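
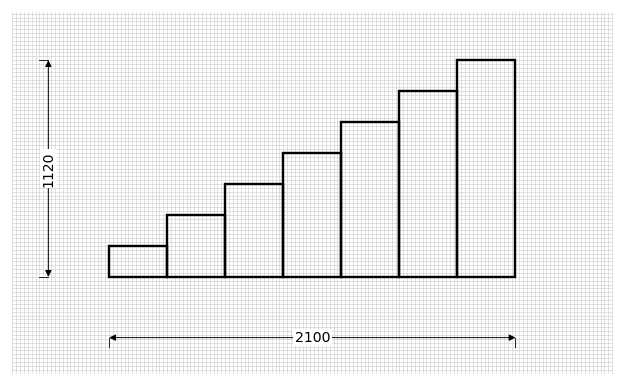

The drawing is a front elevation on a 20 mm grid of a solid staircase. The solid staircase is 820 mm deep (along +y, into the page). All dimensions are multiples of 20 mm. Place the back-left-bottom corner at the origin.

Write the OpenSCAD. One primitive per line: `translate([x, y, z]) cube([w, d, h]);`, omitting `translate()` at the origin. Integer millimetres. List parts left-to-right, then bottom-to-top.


cube([300, 820, 160]);
translate([300, 0, 0]) cube([300, 820, 320]);
translate([600, 0, 0]) cube([300, 820, 480]);
translate([900, 0, 0]) cube([300, 820, 640]);
translate([1200, 0, 0]) cube([300, 820, 800]);
translate([1500, 0, 0]) cube([300, 820, 960]);
translate([1800, 0, 0]) cube([300, 820, 1120]);


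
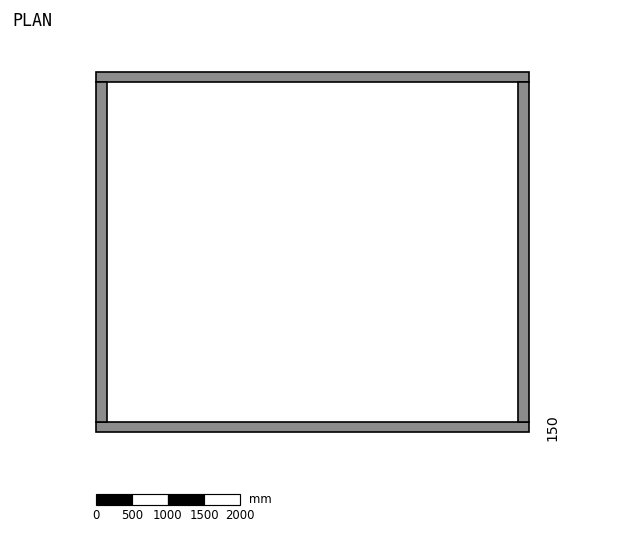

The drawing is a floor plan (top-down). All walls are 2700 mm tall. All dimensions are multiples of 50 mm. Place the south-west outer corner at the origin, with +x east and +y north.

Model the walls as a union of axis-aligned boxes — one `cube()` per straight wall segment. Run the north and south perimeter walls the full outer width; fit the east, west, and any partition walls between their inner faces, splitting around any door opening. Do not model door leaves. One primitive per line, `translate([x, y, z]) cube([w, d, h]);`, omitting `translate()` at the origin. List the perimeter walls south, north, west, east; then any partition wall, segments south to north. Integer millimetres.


cube([6000, 150, 2700]);
translate([0, 4850, 0]) cube([6000, 150, 2700]);
translate([0, 150, 0]) cube([150, 4700, 2700]);
translate([5850, 150, 0]) cube([150, 4700, 2700]);


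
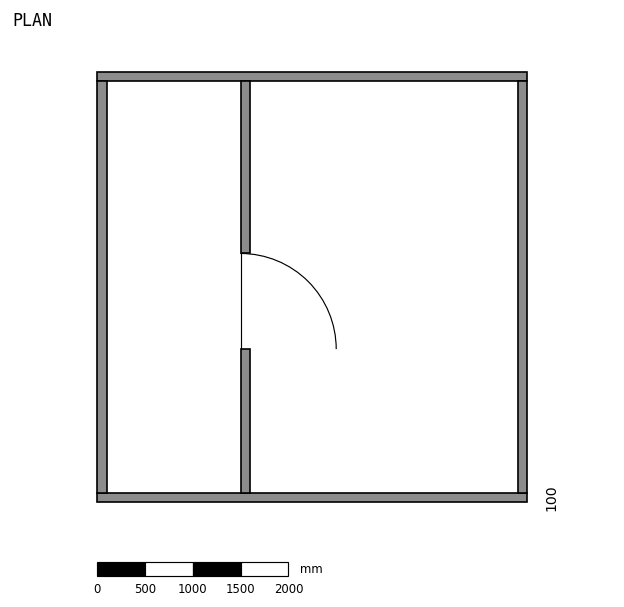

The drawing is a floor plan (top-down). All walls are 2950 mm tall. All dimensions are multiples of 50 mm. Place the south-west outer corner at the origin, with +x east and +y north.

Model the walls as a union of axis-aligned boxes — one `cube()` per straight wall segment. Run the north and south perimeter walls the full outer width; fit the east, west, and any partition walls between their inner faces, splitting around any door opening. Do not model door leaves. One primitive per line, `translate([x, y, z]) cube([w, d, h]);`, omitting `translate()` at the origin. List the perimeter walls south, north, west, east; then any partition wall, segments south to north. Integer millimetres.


cube([4500, 100, 2950]);
translate([0, 4400, 0]) cube([4500, 100, 2950]);
translate([0, 100, 0]) cube([100, 4300, 2950]);
translate([4400, 100, 0]) cube([100, 4300, 2950]);
translate([1500, 100, 0]) cube([100, 1500, 2950]);
translate([1500, 2600, 0]) cube([100, 1800, 2950]);


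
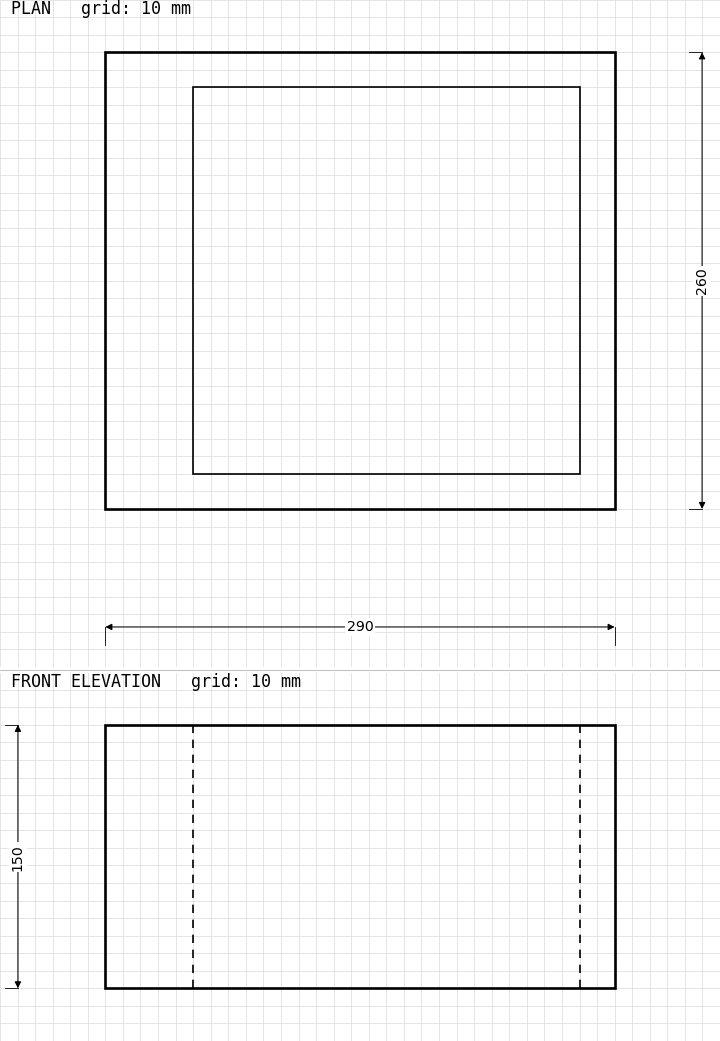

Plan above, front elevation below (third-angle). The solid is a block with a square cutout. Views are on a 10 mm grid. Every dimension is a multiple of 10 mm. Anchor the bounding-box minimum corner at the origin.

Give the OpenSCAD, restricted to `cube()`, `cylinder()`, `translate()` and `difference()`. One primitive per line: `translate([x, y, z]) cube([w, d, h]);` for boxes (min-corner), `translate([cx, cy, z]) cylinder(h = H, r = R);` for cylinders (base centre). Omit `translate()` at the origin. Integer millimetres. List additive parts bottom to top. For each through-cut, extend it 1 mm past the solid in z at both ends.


difference() {
  cube([290, 260, 150]);
  translate([50, 20, -1]) cube([220, 220, 152]);
}


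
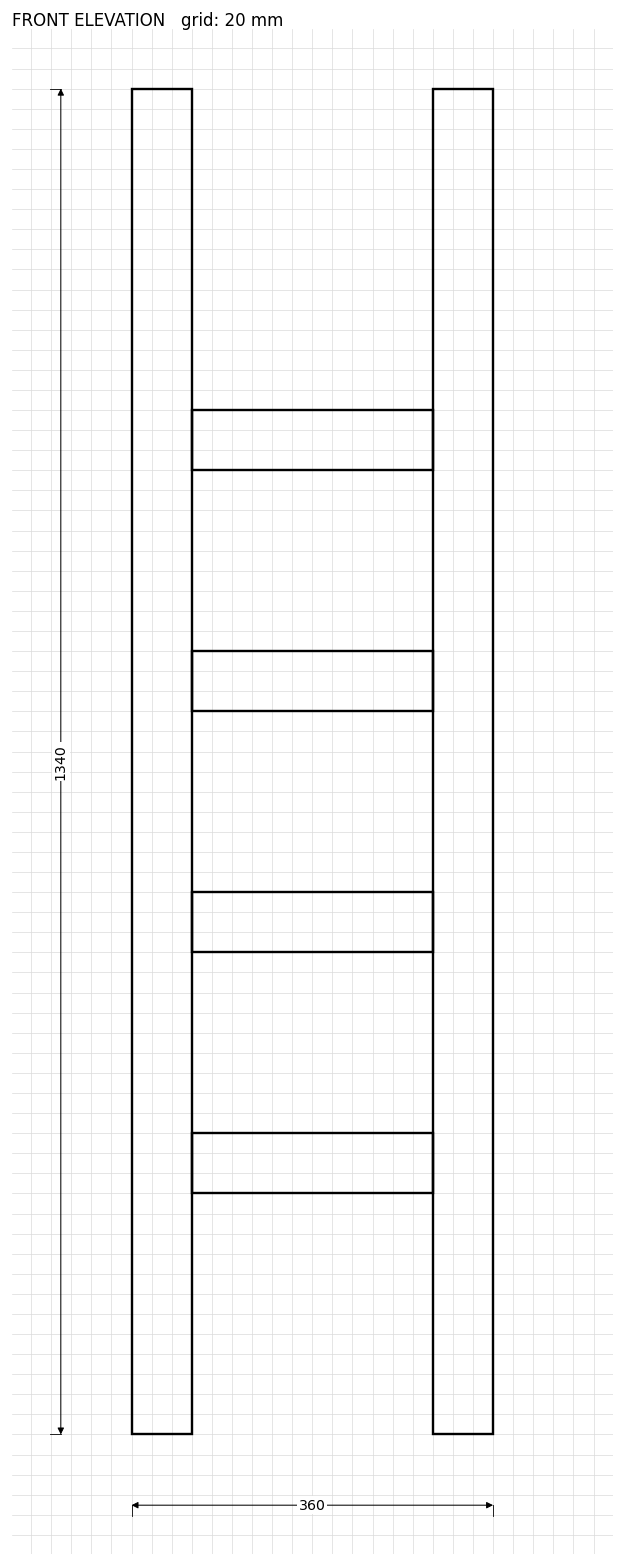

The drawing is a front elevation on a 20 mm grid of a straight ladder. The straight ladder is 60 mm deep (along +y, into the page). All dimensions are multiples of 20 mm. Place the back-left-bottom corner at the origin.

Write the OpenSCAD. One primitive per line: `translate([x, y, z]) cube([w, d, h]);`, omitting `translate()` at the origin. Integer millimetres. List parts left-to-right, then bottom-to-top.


cube([60, 60, 1340]);
translate([60, 0, 240]) cube([240, 60, 60]);
translate([60, 0, 480]) cube([240, 60, 60]);
translate([60, 0, 720]) cube([240, 60, 60]);
translate([60, 0, 960]) cube([240, 60, 60]);
translate([300, 0, 0]) cube([60, 60, 1340]);


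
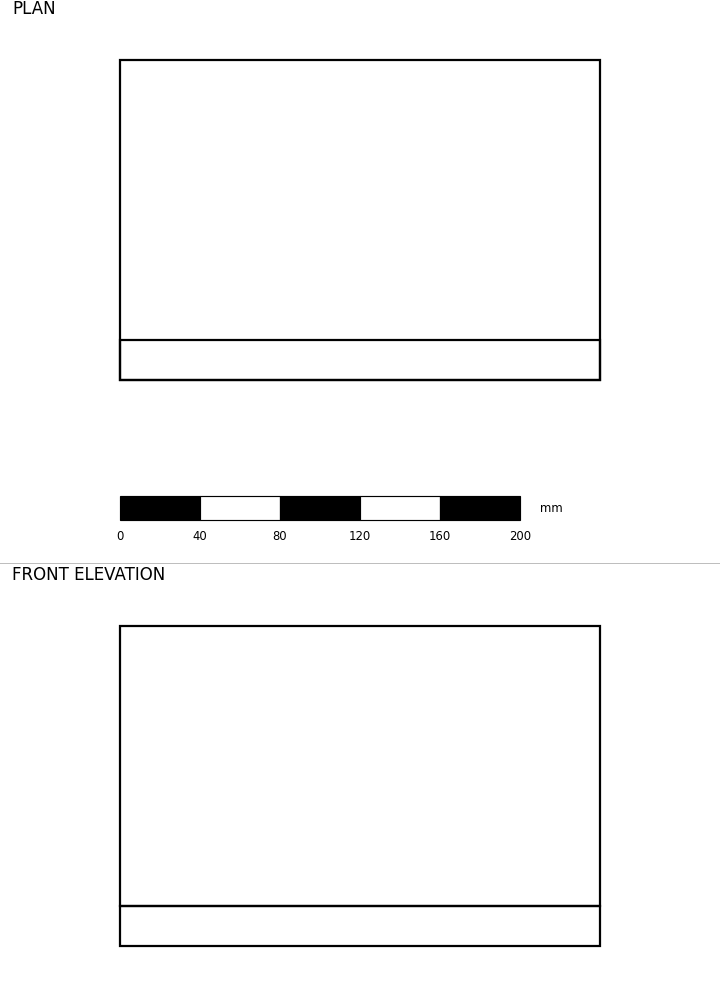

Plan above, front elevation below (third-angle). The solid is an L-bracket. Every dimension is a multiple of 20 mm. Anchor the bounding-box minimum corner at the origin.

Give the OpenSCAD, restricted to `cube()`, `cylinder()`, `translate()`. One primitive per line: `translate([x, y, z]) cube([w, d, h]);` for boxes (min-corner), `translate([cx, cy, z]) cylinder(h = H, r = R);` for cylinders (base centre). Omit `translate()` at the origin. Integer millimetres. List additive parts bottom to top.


cube([240, 160, 20]);
translate([0, 0, 20]) cube([240, 20, 140]);


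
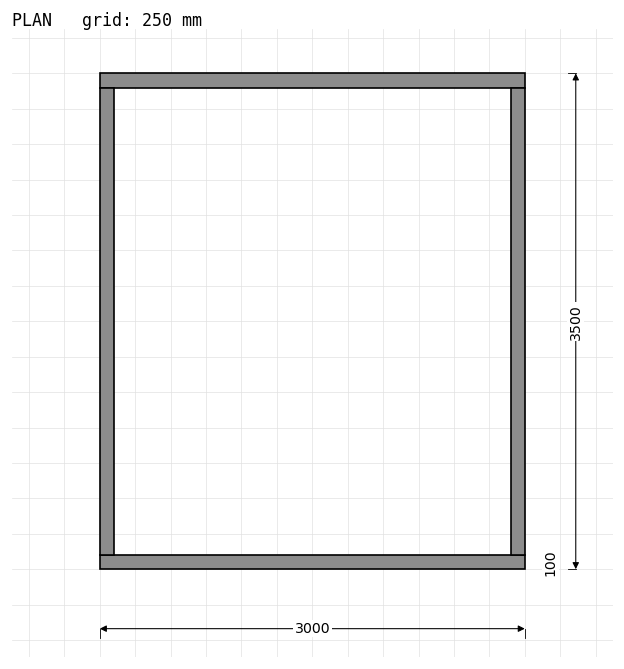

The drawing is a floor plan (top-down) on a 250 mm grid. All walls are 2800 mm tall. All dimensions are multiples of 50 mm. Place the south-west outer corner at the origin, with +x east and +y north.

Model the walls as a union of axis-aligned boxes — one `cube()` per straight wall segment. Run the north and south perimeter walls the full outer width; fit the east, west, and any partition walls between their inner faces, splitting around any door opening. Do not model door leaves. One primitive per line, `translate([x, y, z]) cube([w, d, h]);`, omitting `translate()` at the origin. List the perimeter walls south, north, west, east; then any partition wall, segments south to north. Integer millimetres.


cube([3000, 100, 2800]);
translate([0, 3400, 0]) cube([3000, 100, 2800]);
translate([0, 100, 0]) cube([100, 3300, 2800]);
translate([2900, 100, 0]) cube([100, 3300, 2800]);


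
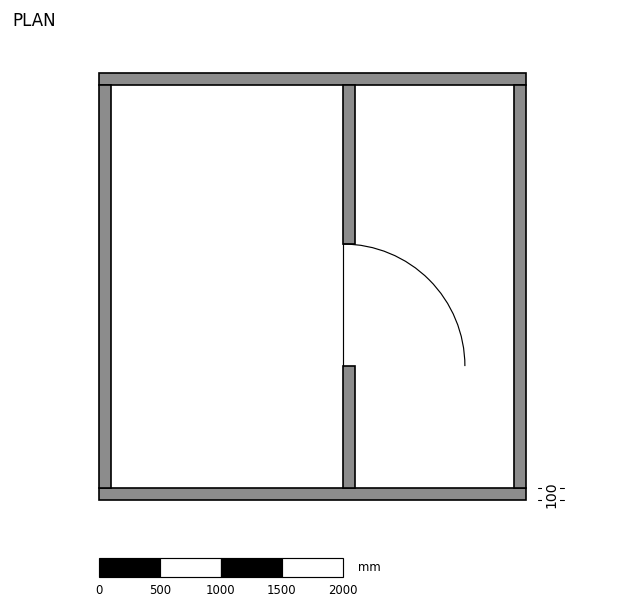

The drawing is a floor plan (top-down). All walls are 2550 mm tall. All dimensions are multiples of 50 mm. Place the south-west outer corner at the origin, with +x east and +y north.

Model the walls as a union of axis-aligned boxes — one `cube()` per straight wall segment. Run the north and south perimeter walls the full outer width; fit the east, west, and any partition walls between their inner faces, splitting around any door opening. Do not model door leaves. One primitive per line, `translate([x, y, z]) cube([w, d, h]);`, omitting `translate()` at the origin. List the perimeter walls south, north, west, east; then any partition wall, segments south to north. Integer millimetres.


cube([3500, 100, 2550]);
translate([0, 3400, 0]) cube([3500, 100, 2550]);
translate([0, 100, 0]) cube([100, 3300, 2550]);
translate([3400, 100, 0]) cube([100, 3300, 2550]);
translate([2000, 100, 0]) cube([100, 1000, 2550]);
translate([2000, 2100, 0]) cube([100, 1300, 2550]);


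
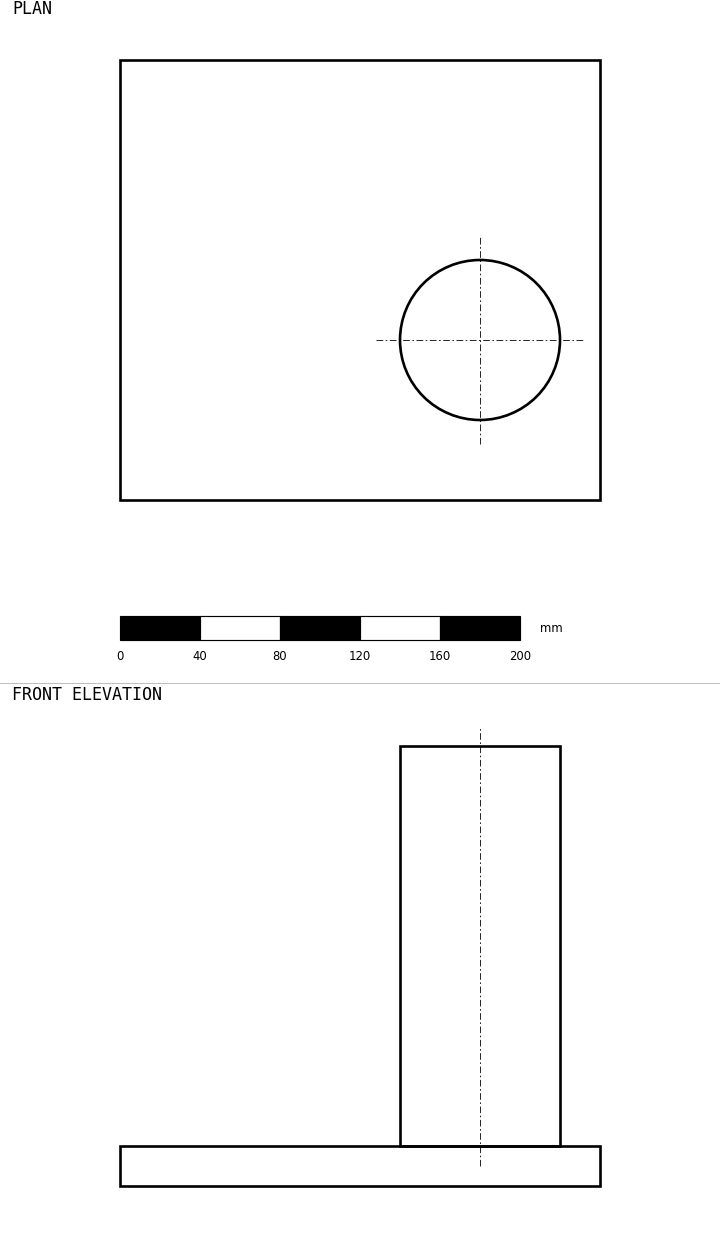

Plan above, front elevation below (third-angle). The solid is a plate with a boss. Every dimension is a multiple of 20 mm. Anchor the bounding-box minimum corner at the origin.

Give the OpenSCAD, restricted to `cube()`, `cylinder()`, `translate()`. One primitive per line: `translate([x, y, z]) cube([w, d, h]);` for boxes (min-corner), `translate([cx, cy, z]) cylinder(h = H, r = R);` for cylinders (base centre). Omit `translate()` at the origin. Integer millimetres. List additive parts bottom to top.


cube([240, 220, 20]);
translate([180, 80, 20]) cylinder(h = 200, r = 40);


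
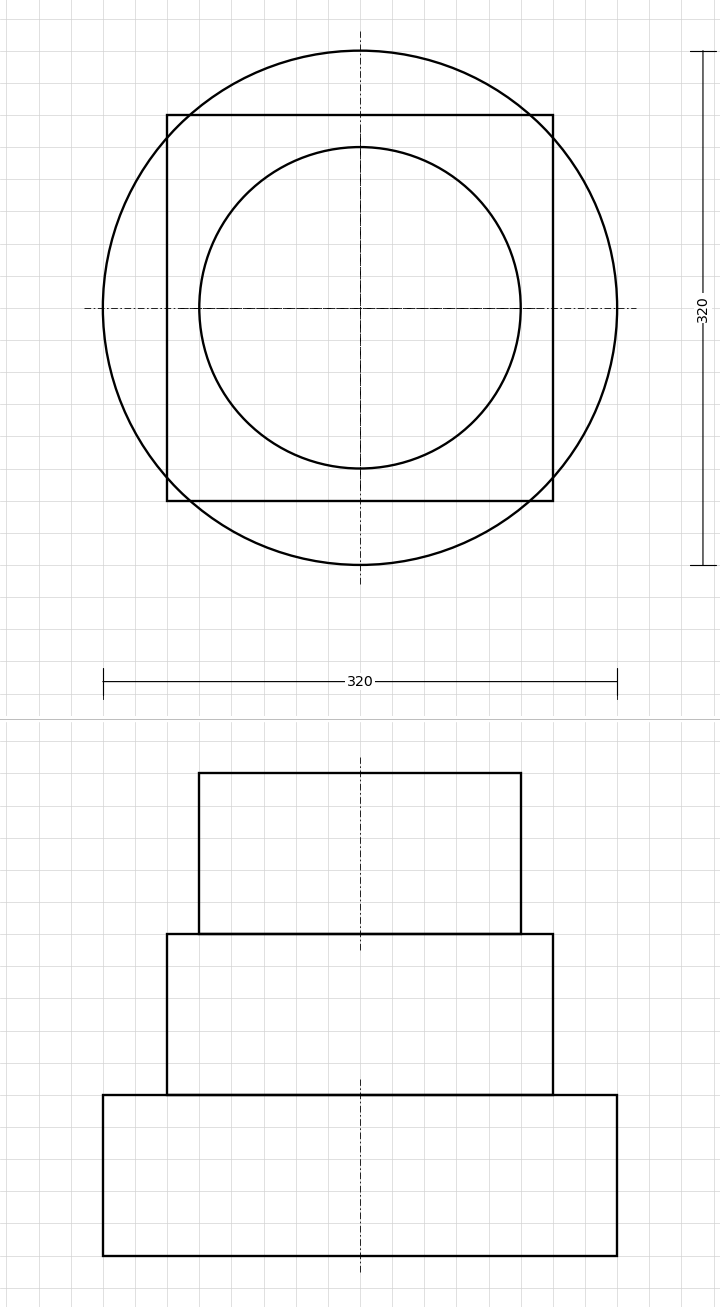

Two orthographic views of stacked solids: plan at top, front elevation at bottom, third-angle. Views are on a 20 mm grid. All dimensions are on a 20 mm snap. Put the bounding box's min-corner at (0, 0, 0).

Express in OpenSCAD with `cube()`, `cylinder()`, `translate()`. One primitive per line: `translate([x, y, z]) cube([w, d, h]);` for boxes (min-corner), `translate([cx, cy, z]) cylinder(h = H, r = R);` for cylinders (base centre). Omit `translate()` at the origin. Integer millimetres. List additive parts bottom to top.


translate([160, 160, 0]) cylinder(h = 100, r = 160);
translate([40, 40, 100]) cube([240, 240, 100]);
translate([160, 160, 200]) cylinder(h = 100, r = 100);


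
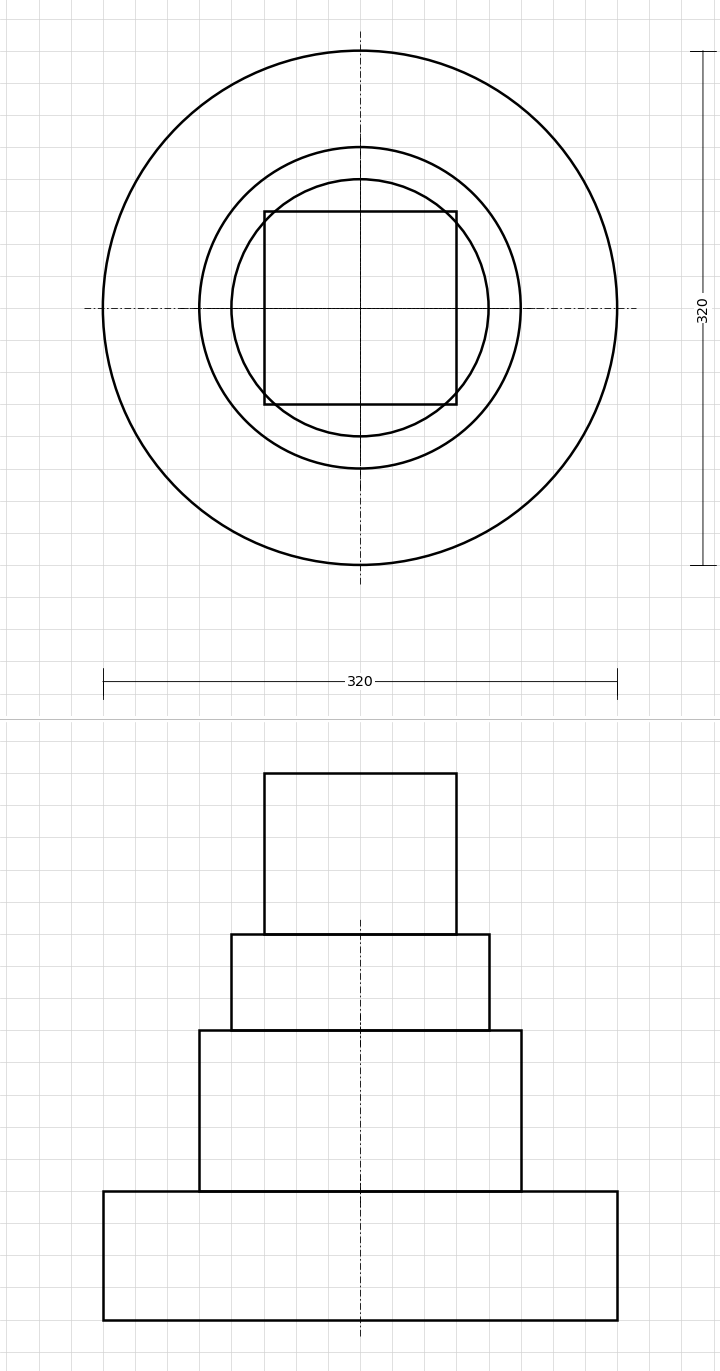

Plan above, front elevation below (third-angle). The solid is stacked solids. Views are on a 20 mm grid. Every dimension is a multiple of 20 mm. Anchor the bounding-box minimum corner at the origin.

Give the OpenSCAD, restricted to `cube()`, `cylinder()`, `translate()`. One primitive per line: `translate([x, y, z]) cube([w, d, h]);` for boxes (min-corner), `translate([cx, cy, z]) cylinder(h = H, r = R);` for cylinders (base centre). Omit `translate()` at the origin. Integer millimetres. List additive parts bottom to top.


translate([160, 160, 0]) cylinder(h = 80, r = 160);
translate([160, 160, 80]) cylinder(h = 100, r = 100);
translate([160, 160, 180]) cylinder(h = 60, r = 80);
translate([100, 100, 240]) cube([120, 120, 100]);


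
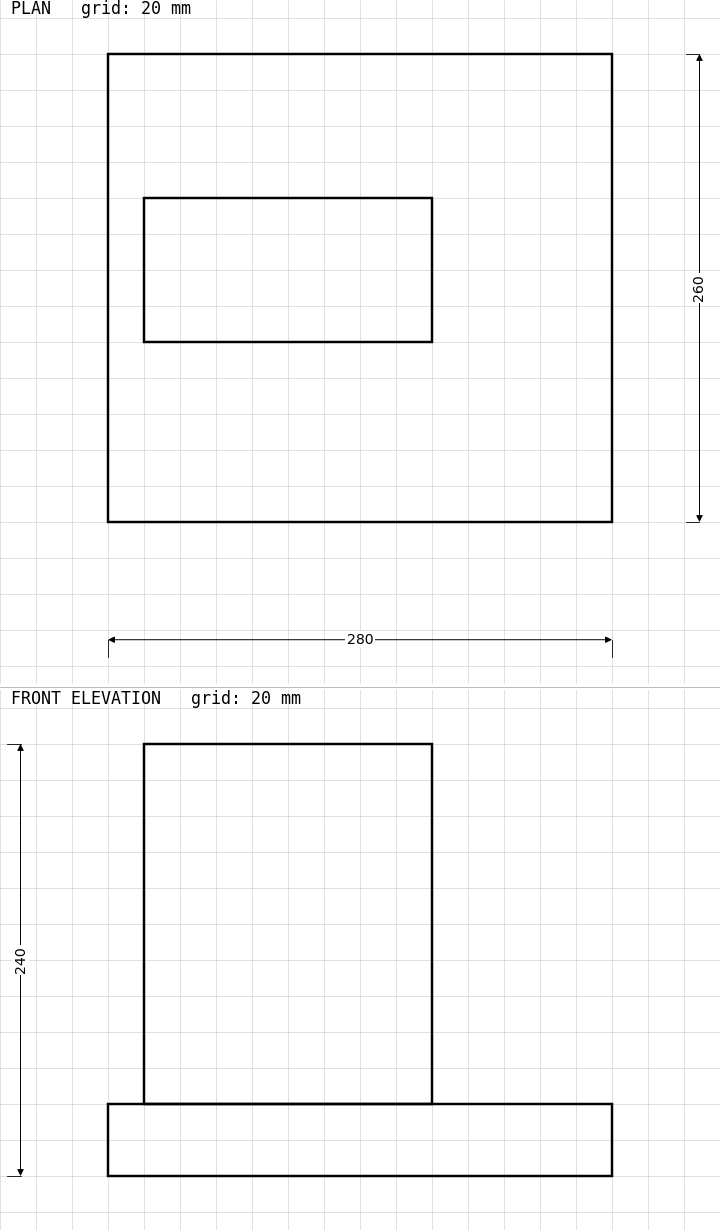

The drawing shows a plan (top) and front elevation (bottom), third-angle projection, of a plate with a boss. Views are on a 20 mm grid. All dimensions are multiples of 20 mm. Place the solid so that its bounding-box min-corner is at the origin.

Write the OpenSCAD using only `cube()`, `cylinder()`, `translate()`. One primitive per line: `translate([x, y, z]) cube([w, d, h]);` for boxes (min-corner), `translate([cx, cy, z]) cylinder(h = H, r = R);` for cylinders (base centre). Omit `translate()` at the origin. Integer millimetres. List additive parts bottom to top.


cube([280, 260, 40]);
translate([20, 100, 40]) cube([160, 80, 200]);


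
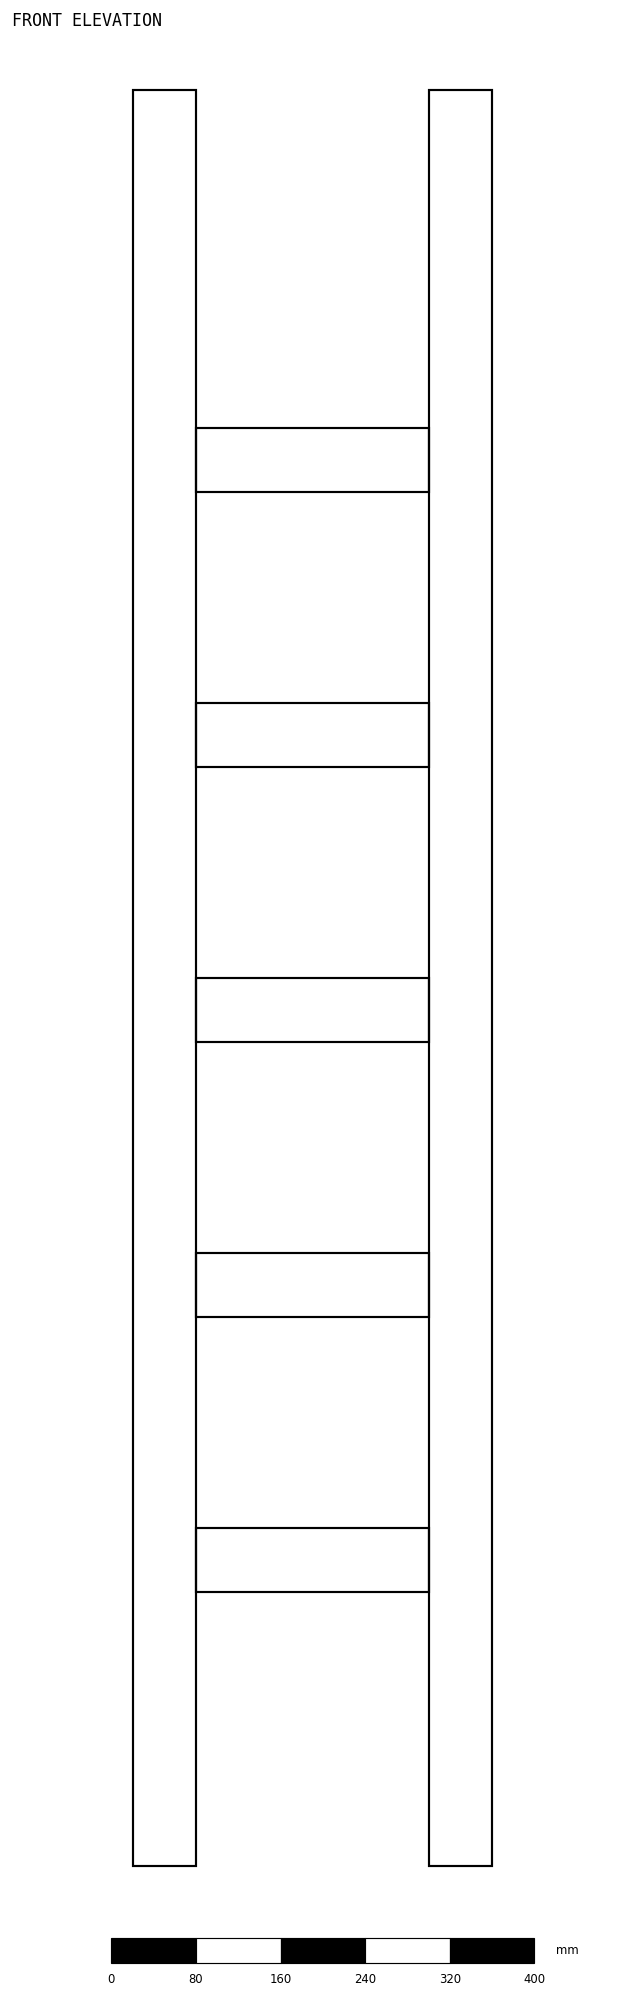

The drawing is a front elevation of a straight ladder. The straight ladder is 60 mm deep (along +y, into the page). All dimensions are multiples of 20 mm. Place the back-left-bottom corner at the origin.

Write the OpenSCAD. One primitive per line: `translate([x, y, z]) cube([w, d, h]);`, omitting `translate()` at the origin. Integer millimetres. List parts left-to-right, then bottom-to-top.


cube([60, 60, 1680]);
translate([60, 0, 260]) cube([220, 60, 60]);
translate([60, 0, 520]) cube([220, 60, 60]);
translate([60, 0, 780]) cube([220, 60, 60]);
translate([60, 0, 1040]) cube([220, 60, 60]);
translate([60, 0, 1300]) cube([220, 60, 60]);
translate([280, 0, 0]) cube([60, 60, 1680]);


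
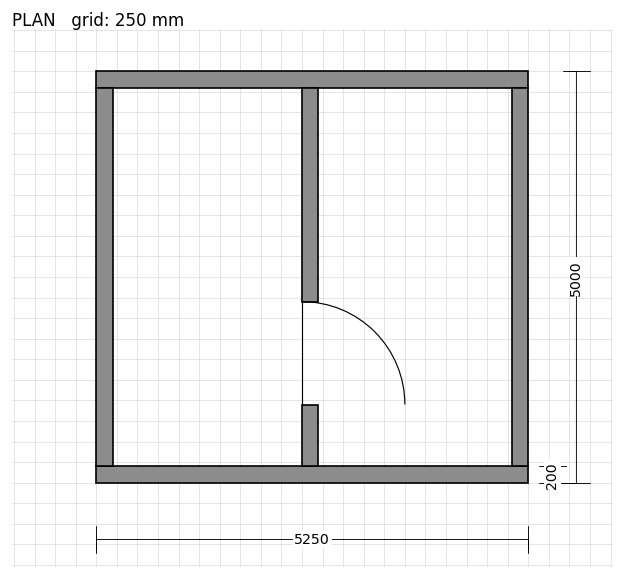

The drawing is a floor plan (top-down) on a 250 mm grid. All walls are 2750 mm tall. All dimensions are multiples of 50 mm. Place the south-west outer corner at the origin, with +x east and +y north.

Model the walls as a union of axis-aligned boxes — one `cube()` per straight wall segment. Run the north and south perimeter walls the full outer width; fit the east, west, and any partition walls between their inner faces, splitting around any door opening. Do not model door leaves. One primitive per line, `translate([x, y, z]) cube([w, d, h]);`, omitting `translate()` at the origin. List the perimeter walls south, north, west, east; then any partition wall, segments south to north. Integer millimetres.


cube([5250, 200, 2750]);
translate([0, 4800, 0]) cube([5250, 200, 2750]);
translate([0, 200, 0]) cube([200, 4600, 2750]);
translate([5050, 200, 0]) cube([200, 4600, 2750]);
translate([2500, 200, 0]) cube([200, 750, 2750]);
translate([2500, 2200, 0]) cube([200, 2600, 2750]);


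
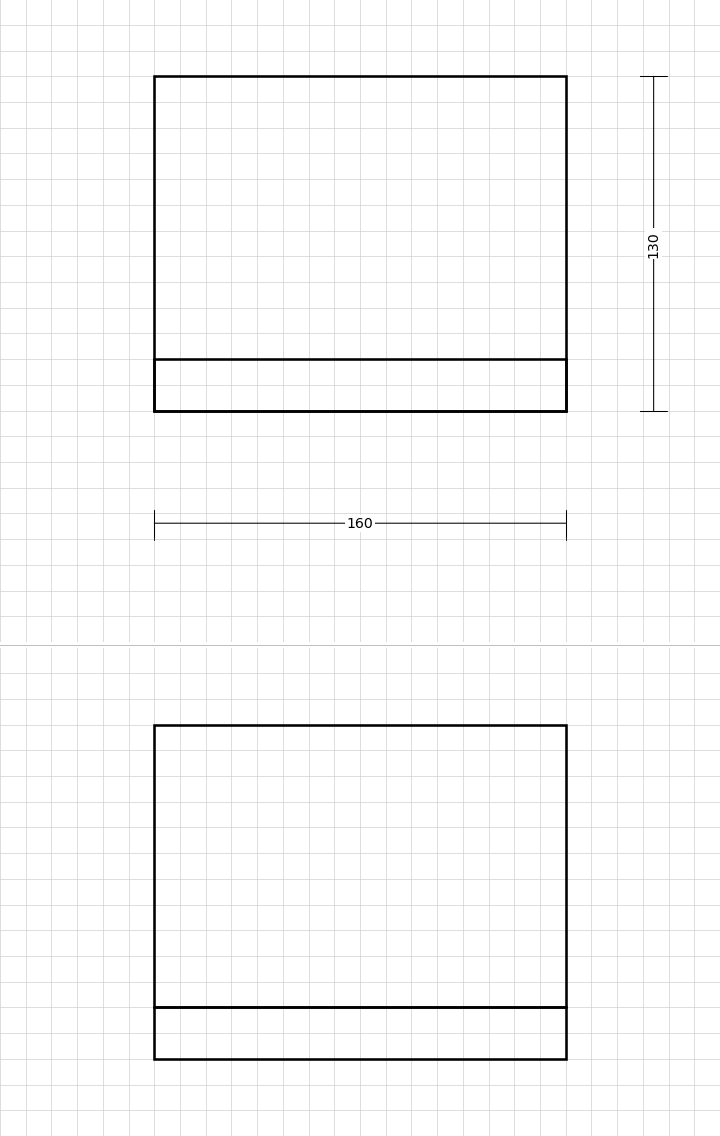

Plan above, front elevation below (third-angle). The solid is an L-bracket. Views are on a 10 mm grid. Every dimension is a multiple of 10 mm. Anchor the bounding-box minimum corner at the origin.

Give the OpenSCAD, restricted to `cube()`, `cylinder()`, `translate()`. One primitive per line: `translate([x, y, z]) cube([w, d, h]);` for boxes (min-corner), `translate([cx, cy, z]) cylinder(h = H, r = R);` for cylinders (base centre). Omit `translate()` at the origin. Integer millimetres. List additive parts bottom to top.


cube([160, 130, 20]);
translate([0, 0, 20]) cube([160, 20, 110]);


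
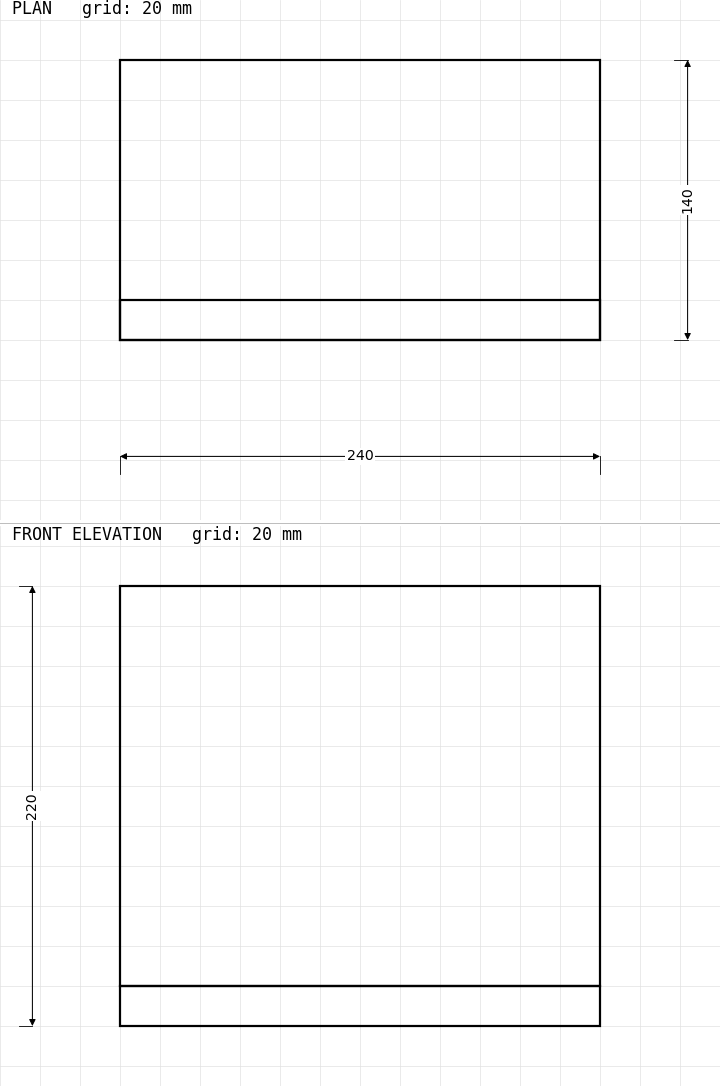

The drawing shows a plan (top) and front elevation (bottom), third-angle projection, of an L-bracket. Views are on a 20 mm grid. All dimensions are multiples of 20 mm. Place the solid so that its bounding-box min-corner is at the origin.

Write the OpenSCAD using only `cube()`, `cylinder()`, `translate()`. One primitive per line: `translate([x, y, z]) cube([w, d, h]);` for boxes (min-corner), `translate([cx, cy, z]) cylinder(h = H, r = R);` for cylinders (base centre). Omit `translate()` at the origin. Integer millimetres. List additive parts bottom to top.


cube([240, 140, 20]);
translate([0, 0, 20]) cube([240, 20, 200]);


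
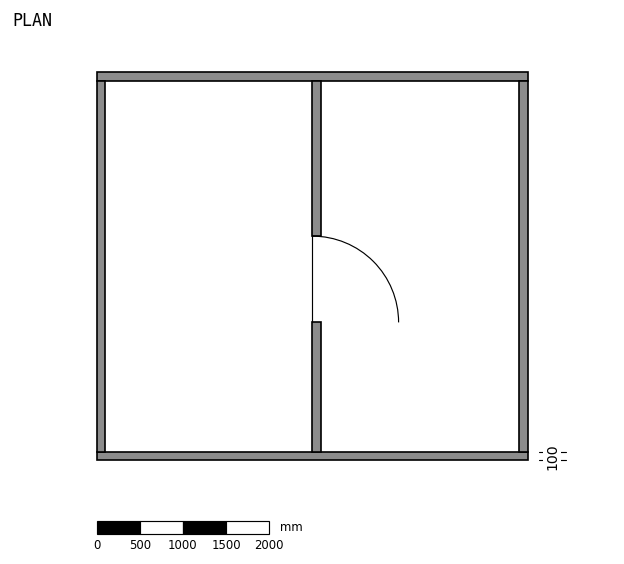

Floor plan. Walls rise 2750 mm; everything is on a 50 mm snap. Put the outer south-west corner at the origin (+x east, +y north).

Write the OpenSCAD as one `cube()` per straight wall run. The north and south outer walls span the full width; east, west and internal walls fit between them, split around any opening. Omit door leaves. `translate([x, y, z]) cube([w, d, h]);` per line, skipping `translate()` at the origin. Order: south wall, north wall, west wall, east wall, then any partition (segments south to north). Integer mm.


cube([5000, 100, 2750]);
translate([0, 4400, 0]) cube([5000, 100, 2750]);
translate([0, 100, 0]) cube([100, 4300, 2750]);
translate([4900, 100, 0]) cube([100, 4300, 2750]);
translate([2500, 100, 0]) cube([100, 1500, 2750]);
translate([2500, 2600, 0]) cube([100, 1800, 2750]);


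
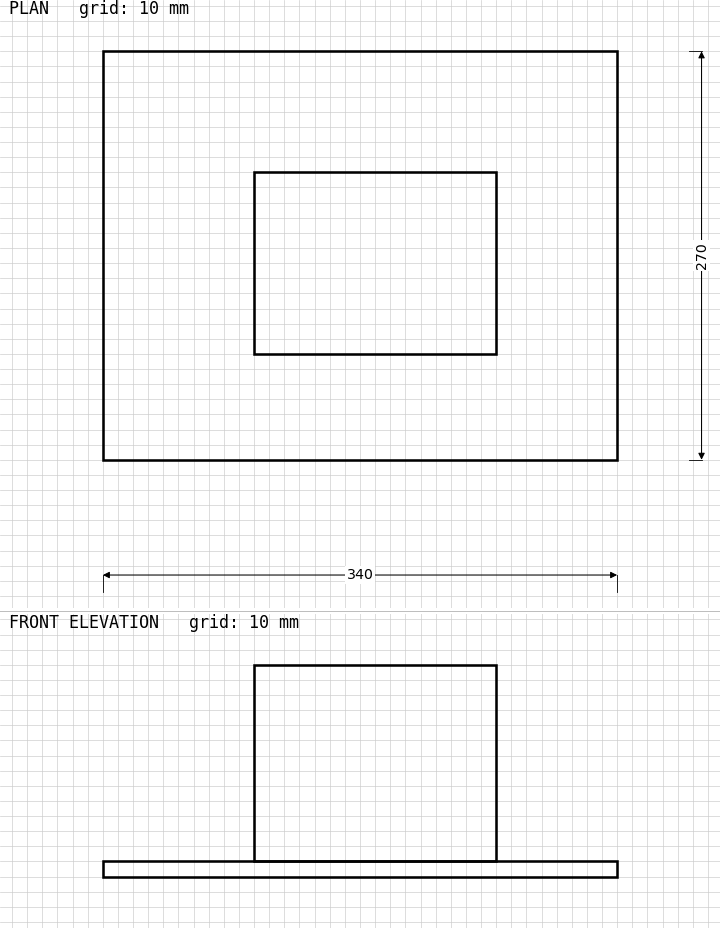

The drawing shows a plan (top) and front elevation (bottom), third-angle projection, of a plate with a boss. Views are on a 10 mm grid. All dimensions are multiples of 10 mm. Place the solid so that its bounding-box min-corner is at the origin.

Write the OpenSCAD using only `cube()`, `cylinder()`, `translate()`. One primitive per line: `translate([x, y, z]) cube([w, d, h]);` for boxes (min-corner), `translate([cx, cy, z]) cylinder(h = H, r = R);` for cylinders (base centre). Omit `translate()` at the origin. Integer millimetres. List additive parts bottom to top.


cube([340, 270, 10]);
translate([100, 70, 10]) cube([160, 120, 130]);


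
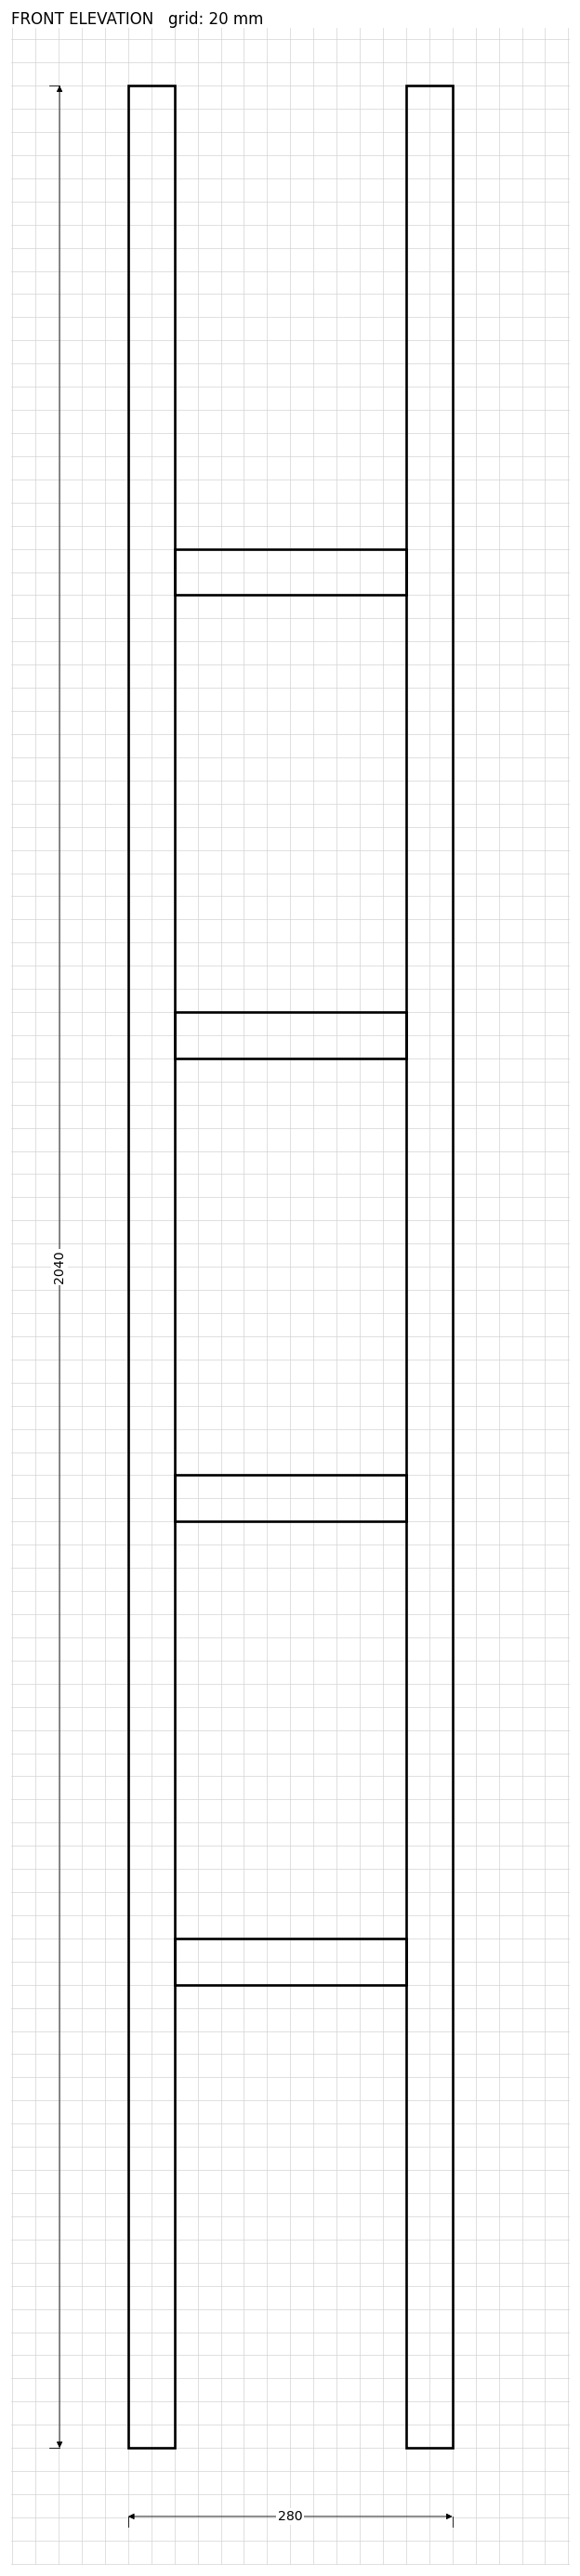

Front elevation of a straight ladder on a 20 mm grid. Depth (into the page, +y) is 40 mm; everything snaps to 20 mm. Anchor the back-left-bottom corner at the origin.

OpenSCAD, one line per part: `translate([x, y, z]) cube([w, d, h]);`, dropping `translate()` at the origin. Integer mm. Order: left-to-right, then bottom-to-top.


cube([40, 40, 2040]);
translate([40, 0, 400]) cube([200, 40, 40]);
translate([40, 0, 800]) cube([200, 40, 40]);
translate([40, 0, 1200]) cube([200, 40, 40]);
translate([40, 0, 1600]) cube([200, 40, 40]);
translate([240, 0, 0]) cube([40, 40, 2040]);


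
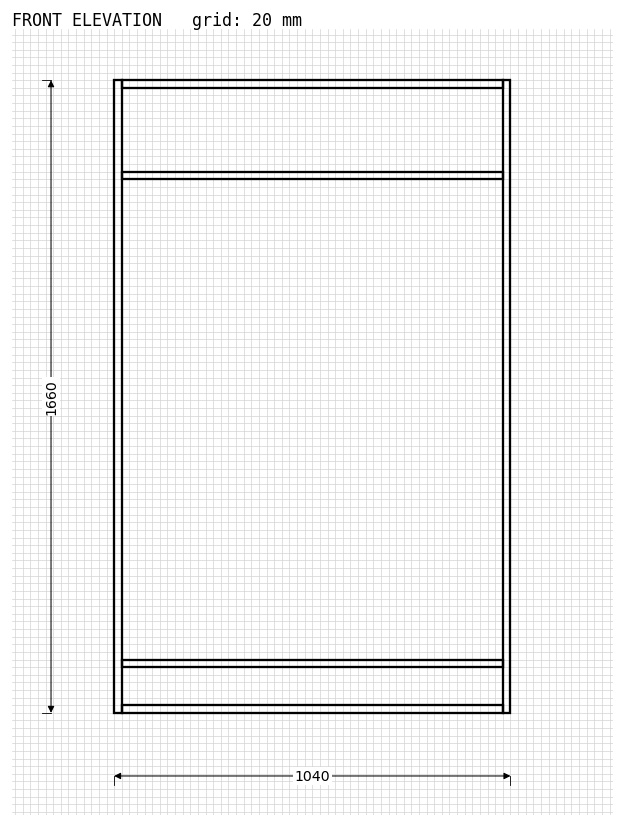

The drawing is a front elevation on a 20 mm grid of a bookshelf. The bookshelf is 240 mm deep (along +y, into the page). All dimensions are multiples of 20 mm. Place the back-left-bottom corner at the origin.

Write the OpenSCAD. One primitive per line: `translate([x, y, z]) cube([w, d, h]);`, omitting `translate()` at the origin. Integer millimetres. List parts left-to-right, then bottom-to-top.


cube([20, 240, 1660]);
translate([20, 0, 0]) cube([1000, 240, 20]);
translate([20, 0, 120]) cube([1000, 240, 20]);
translate([20, 0, 1400]) cube([1000, 240, 20]);
translate([20, 0, 1640]) cube([1000, 240, 20]);
translate([1020, 0, 0]) cube([20, 240, 1660]);


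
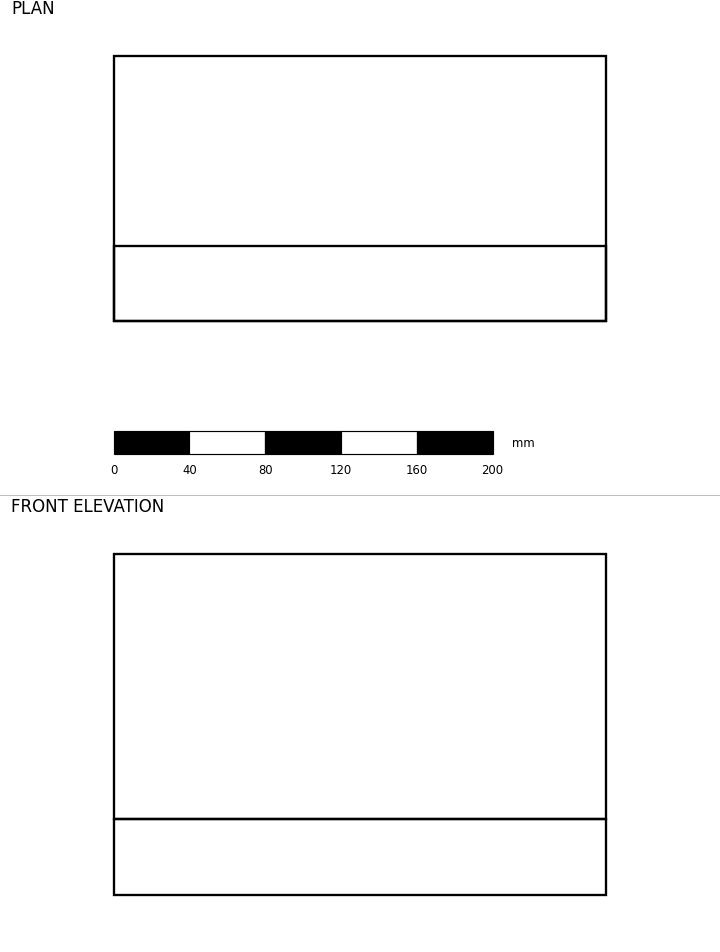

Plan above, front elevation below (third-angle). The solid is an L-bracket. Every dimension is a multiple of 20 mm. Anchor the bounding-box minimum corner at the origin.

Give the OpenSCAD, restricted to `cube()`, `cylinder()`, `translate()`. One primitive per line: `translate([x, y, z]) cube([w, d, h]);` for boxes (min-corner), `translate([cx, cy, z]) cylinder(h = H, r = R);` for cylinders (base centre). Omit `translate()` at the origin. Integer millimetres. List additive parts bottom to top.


cube([260, 140, 40]);
translate([0, 0, 40]) cube([260, 40, 140]);


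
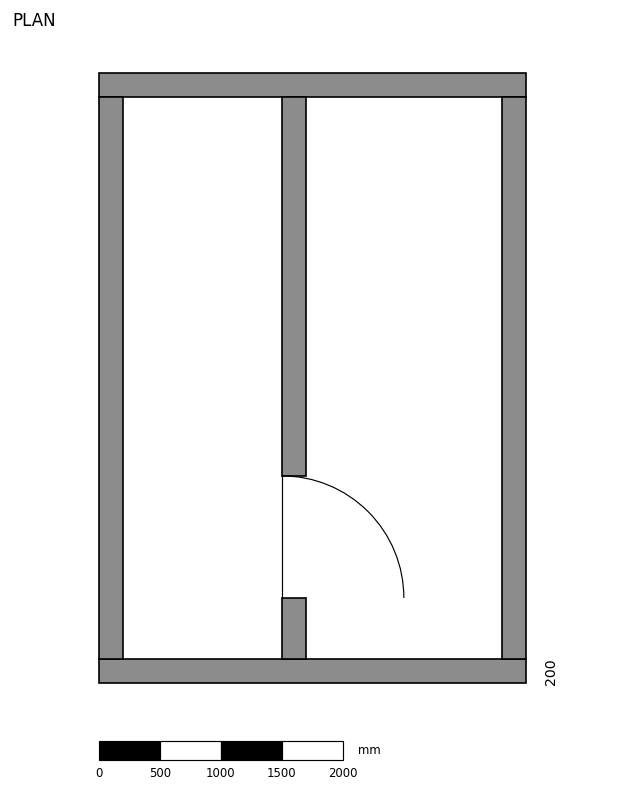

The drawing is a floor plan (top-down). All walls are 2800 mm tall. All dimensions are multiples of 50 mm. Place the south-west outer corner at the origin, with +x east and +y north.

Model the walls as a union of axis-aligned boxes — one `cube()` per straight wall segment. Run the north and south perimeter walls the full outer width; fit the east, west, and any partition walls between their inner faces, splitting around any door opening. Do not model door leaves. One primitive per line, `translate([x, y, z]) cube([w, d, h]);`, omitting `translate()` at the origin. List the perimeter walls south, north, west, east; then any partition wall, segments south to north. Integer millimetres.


cube([3500, 200, 2800]);
translate([0, 4800, 0]) cube([3500, 200, 2800]);
translate([0, 200, 0]) cube([200, 4600, 2800]);
translate([3300, 200, 0]) cube([200, 4600, 2800]);
translate([1500, 200, 0]) cube([200, 500, 2800]);
translate([1500, 1700, 0]) cube([200, 3100, 2800]);


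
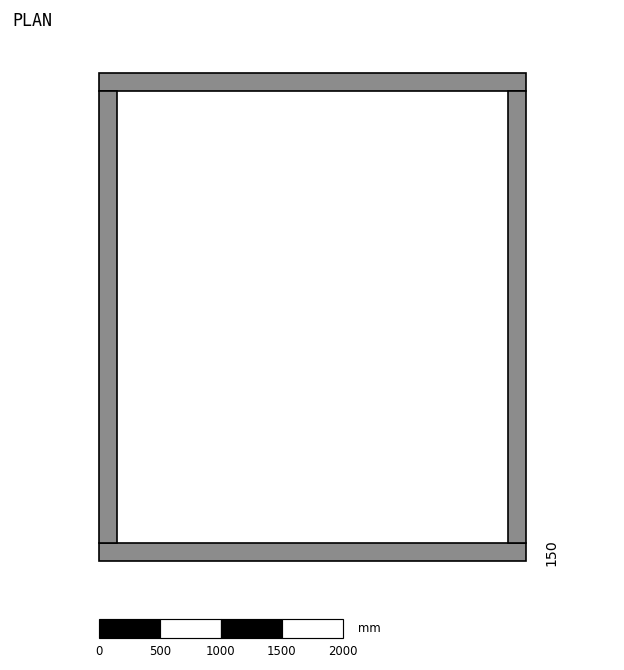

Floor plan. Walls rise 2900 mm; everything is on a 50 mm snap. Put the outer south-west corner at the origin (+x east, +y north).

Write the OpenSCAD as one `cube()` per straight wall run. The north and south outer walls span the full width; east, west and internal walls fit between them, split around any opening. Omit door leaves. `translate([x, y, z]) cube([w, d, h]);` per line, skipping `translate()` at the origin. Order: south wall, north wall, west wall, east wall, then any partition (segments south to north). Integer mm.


cube([3500, 150, 2900]);
translate([0, 3850, 0]) cube([3500, 150, 2900]);
translate([0, 150, 0]) cube([150, 3700, 2900]);
translate([3350, 150, 0]) cube([150, 3700, 2900]);


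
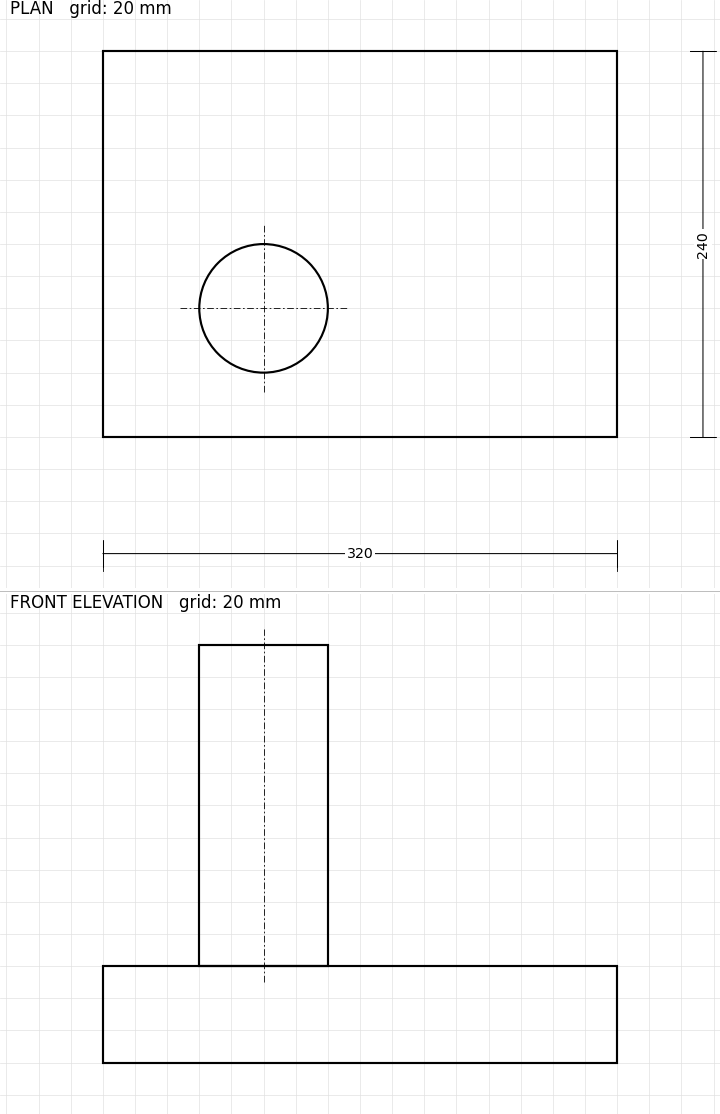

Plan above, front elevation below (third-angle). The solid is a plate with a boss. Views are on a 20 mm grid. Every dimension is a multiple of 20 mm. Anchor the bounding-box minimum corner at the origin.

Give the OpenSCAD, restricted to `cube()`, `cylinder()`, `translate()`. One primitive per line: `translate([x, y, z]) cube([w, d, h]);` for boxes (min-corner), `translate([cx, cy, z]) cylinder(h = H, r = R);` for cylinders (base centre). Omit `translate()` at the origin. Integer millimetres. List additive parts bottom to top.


cube([320, 240, 60]);
translate([100, 80, 60]) cylinder(h = 200, r = 40);


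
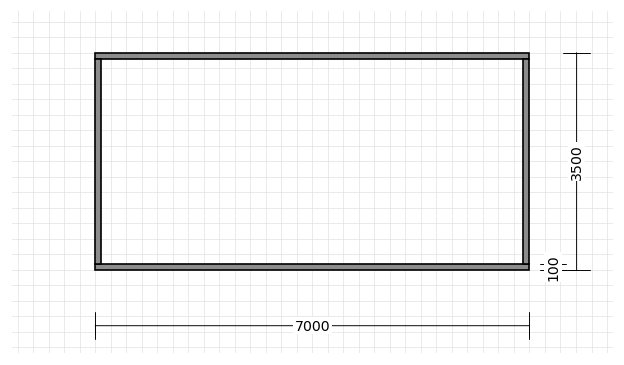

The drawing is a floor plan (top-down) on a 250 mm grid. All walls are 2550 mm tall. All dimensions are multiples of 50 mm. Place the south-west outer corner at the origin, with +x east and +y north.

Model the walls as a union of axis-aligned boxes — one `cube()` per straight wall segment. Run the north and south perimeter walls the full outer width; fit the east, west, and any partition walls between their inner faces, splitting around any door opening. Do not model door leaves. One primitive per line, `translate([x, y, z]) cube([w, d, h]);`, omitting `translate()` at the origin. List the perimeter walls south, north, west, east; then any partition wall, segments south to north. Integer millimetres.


cube([7000, 100, 2550]);
translate([0, 3400, 0]) cube([7000, 100, 2550]);
translate([0, 100, 0]) cube([100, 3300, 2550]);
translate([6900, 100, 0]) cube([100, 3300, 2550]);


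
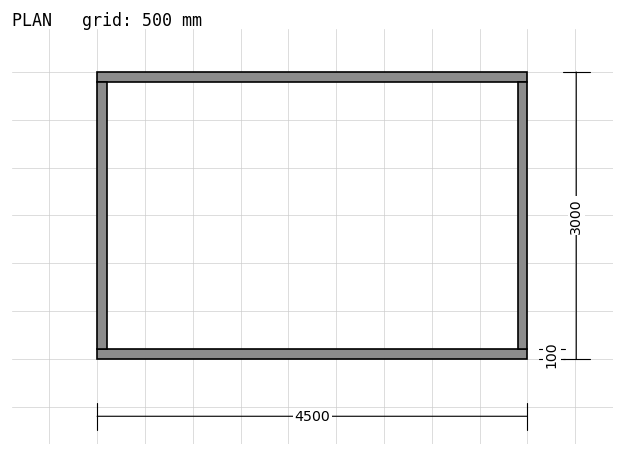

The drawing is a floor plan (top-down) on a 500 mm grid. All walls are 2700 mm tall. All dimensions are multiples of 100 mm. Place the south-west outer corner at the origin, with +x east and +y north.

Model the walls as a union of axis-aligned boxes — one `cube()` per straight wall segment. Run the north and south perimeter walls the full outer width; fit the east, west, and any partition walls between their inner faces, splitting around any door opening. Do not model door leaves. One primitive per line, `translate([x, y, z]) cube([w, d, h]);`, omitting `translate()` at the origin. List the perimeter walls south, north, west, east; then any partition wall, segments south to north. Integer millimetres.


cube([4500, 100, 2700]);
translate([0, 2900, 0]) cube([4500, 100, 2700]);
translate([0, 100, 0]) cube([100, 2800, 2700]);
translate([4400, 100, 0]) cube([100, 2800, 2700]);


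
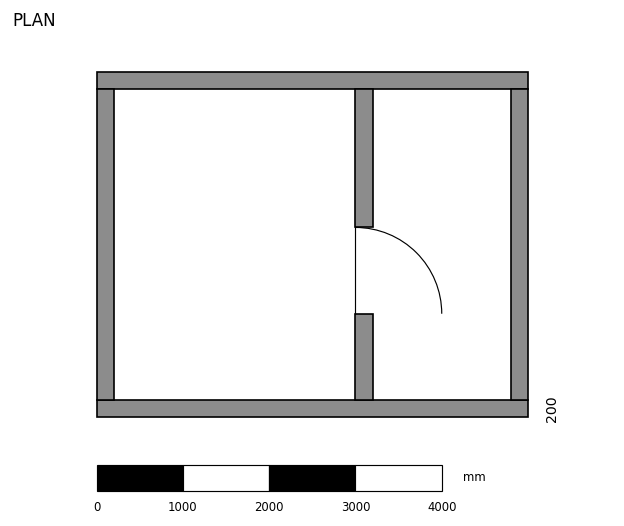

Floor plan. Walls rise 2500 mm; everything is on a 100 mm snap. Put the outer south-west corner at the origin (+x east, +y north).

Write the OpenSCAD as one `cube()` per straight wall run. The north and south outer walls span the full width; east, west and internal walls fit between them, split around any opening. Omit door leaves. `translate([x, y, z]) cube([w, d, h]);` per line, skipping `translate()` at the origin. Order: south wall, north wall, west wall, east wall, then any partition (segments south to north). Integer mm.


cube([5000, 200, 2500]);
translate([0, 3800, 0]) cube([5000, 200, 2500]);
translate([0, 200, 0]) cube([200, 3600, 2500]);
translate([4800, 200, 0]) cube([200, 3600, 2500]);
translate([3000, 200, 0]) cube([200, 1000, 2500]);
translate([3000, 2200, 0]) cube([200, 1600, 2500]);


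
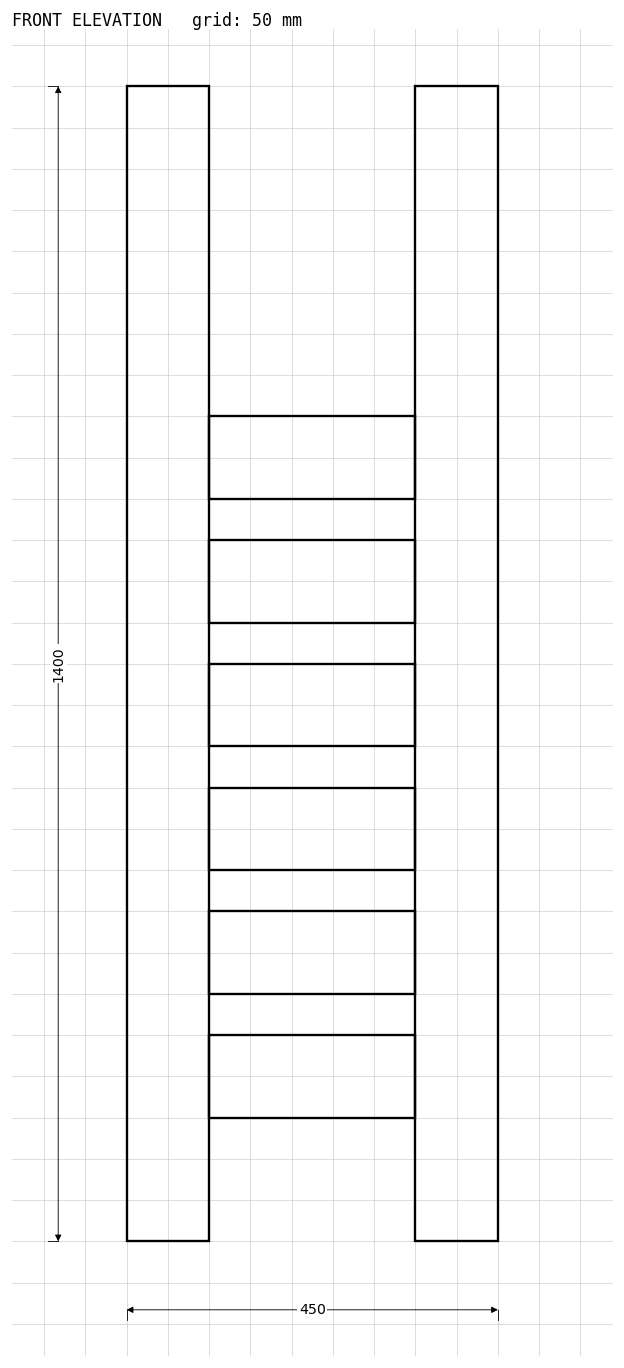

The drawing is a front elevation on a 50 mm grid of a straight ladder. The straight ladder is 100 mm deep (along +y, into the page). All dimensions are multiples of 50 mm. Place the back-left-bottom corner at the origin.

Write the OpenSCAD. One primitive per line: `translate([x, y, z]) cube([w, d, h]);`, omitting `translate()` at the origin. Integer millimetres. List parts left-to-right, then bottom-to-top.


cube([100, 100, 1400]);
translate([100, 0, 150]) cube([250, 100, 100]);
translate([100, 0, 300]) cube([250, 100, 100]);
translate([100, 0, 450]) cube([250, 100, 100]);
translate([100, 0, 600]) cube([250, 100, 100]);
translate([100, 0, 750]) cube([250, 100, 100]);
translate([100, 0, 900]) cube([250, 100, 100]);
translate([350, 0, 0]) cube([100, 100, 1400]);


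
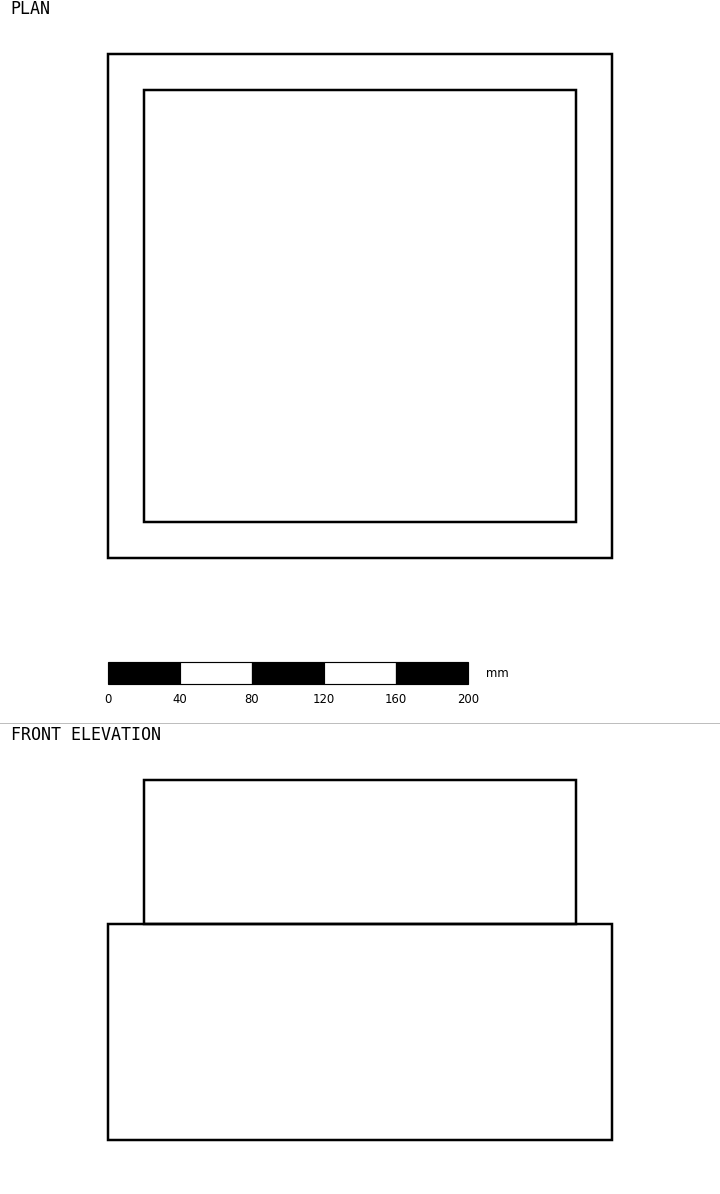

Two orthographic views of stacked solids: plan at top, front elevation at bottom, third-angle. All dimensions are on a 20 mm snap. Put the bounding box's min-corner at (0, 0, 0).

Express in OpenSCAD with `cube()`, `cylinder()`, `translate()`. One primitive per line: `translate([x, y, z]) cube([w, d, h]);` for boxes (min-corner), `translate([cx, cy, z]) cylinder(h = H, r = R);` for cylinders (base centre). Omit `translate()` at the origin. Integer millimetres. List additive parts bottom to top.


cube([280, 280, 120]);
translate([20, 20, 120]) cube([240, 240, 80]);


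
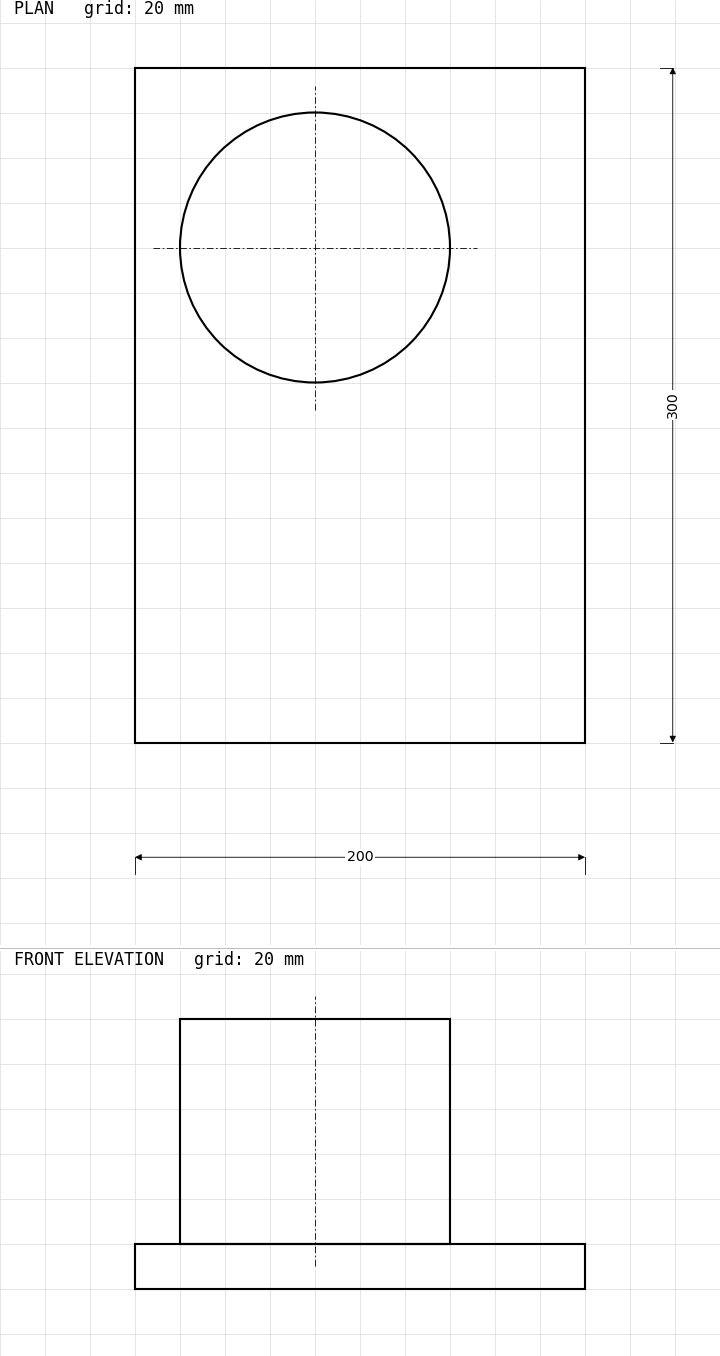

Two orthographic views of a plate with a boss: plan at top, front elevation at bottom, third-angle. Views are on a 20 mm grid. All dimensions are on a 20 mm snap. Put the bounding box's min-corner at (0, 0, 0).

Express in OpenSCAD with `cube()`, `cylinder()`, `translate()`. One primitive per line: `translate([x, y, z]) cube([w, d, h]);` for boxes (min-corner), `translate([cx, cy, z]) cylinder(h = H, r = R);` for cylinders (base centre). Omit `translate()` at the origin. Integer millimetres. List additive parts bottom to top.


cube([200, 300, 20]);
translate([80, 220, 20]) cylinder(h = 100, r = 60);


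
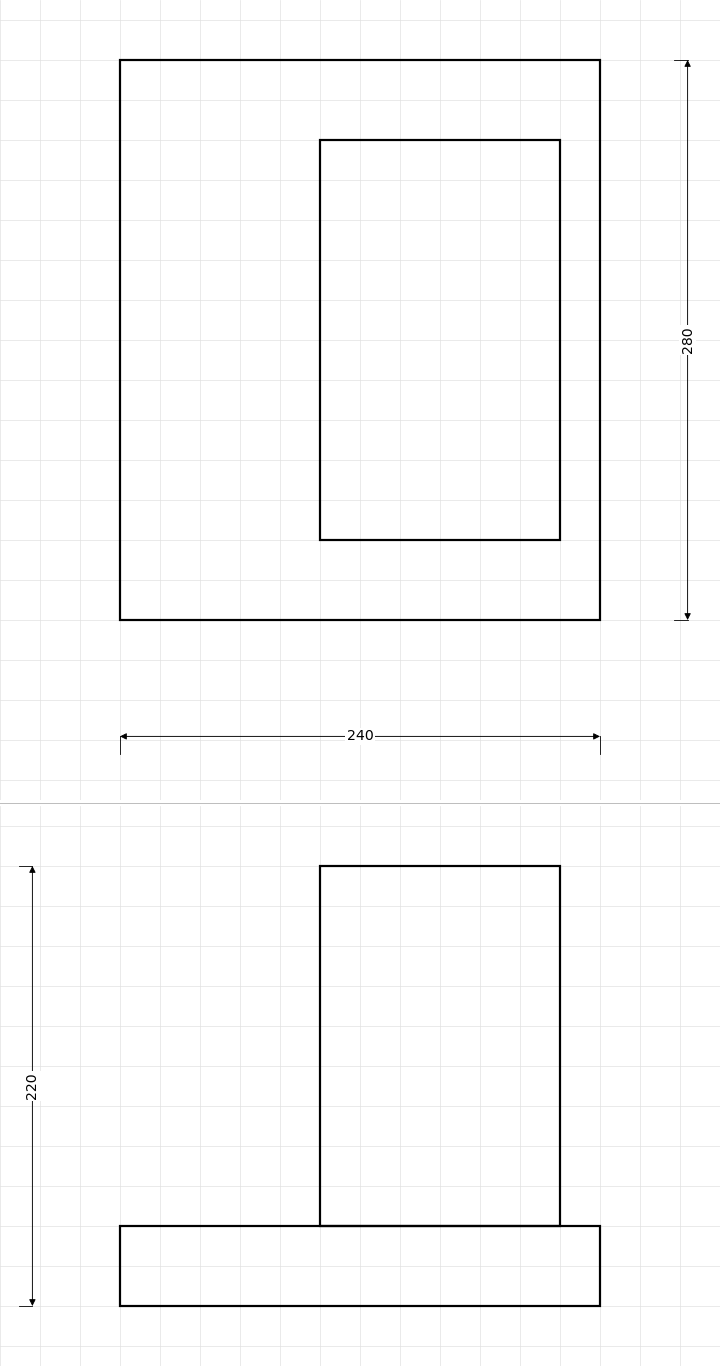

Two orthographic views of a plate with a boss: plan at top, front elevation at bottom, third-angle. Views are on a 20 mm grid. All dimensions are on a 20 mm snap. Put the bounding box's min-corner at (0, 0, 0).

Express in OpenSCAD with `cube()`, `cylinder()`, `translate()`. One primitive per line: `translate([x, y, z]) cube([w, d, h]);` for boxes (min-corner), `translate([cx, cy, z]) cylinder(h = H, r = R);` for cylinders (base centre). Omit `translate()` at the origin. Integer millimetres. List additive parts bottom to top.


cube([240, 280, 40]);
translate([100, 40, 40]) cube([120, 200, 180]);


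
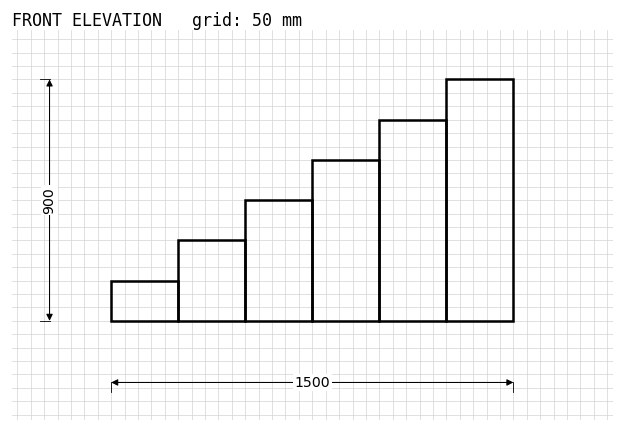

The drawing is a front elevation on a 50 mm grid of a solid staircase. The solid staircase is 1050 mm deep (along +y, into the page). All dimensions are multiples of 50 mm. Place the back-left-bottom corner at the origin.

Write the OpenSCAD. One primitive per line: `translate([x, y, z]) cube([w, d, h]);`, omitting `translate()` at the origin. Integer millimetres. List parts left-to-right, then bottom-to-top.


cube([250, 1050, 150]);
translate([250, 0, 0]) cube([250, 1050, 300]);
translate([500, 0, 0]) cube([250, 1050, 450]);
translate([750, 0, 0]) cube([250, 1050, 600]);
translate([1000, 0, 0]) cube([250, 1050, 750]);
translate([1250, 0, 0]) cube([250, 1050, 900]);


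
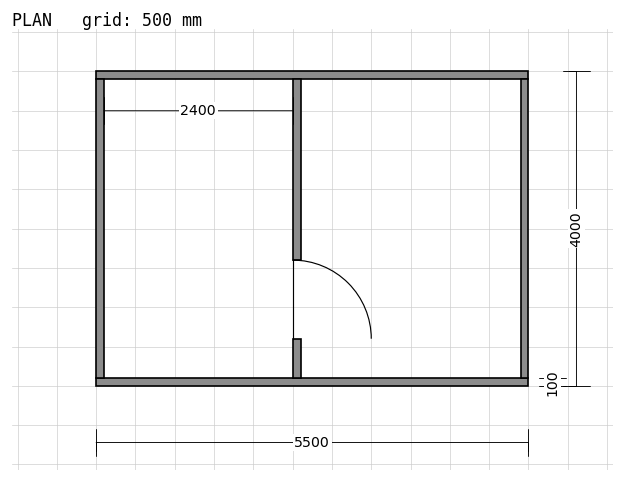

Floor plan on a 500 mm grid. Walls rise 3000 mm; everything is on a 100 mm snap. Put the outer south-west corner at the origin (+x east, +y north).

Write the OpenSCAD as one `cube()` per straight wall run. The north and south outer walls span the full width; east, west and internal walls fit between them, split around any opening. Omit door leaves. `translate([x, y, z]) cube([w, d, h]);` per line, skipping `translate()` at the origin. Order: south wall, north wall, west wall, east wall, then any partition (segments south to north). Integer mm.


cube([5500, 100, 3000]);
translate([0, 3900, 0]) cube([5500, 100, 3000]);
translate([0, 100, 0]) cube([100, 3800, 3000]);
translate([5400, 100, 0]) cube([100, 3800, 3000]);
translate([2500, 100, 0]) cube([100, 500, 3000]);
translate([2500, 1600, 0]) cube([100, 2300, 3000]);


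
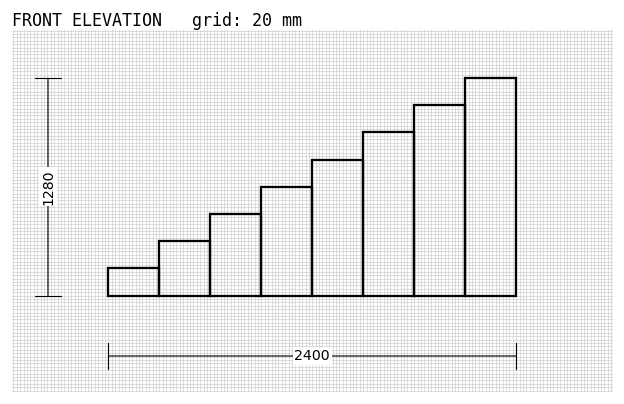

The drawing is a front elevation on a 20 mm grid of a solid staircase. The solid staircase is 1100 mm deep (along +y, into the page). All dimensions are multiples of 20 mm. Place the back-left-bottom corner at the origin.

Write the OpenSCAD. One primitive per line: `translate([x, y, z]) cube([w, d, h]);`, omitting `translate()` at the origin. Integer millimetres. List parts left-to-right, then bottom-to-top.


cube([300, 1100, 160]);
translate([300, 0, 0]) cube([300, 1100, 320]);
translate([600, 0, 0]) cube([300, 1100, 480]);
translate([900, 0, 0]) cube([300, 1100, 640]);
translate([1200, 0, 0]) cube([300, 1100, 800]);
translate([1500, 0, 0]) cube([300, 1100, 960]);
translate([1800, 0, 0]) cube([300, 1100, 1120]);
translate([2100, 0, 0]) cube([300, 1100, 1280]);


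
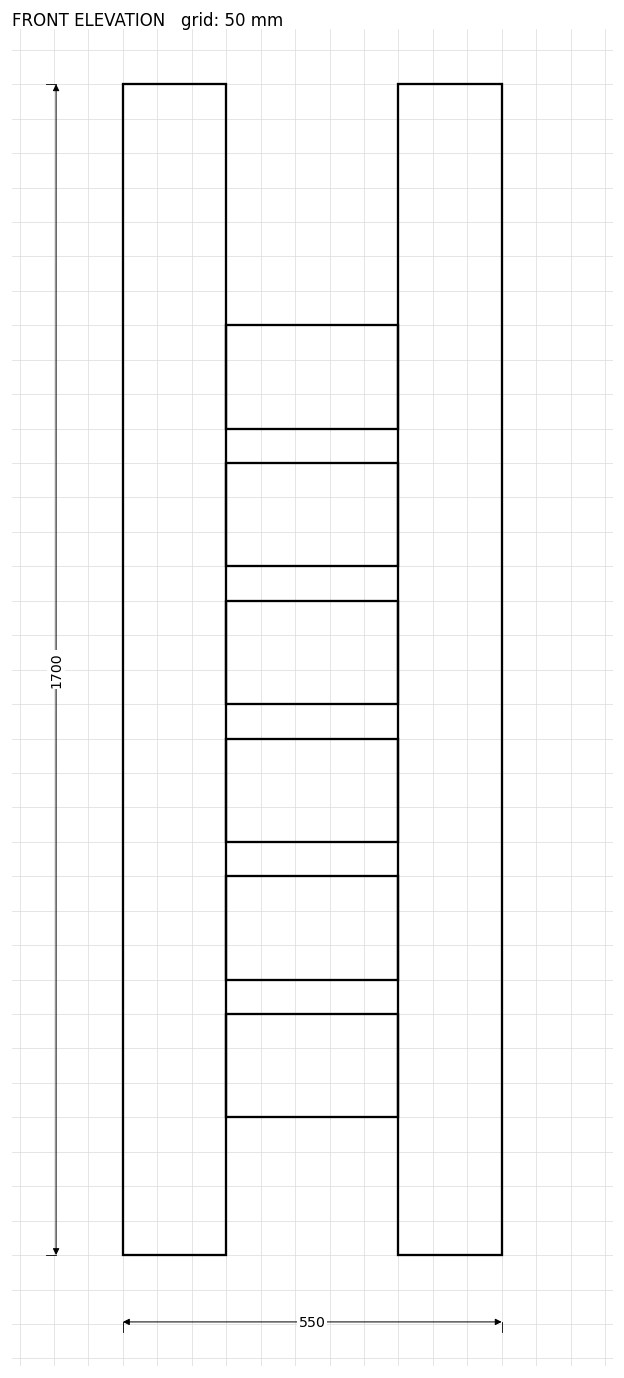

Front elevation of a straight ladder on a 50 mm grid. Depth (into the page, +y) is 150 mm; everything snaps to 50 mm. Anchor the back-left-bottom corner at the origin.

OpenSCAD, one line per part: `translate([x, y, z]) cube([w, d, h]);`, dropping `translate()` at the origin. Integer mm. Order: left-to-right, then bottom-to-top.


cube([150, 150, 1700]);
translate([150, 0, 200]) cube([250, 150, 150]);
translate([150, 0, 400]) cube([250, 150, 150]);
translate([150, 0, 600]) cube([250, 150, 150]);
translate([150, 0, 800]) cube([250, 150, 150]);
translate([150, 0, 1000]) cube([250, 150, 150]);
translate([150, 0, 1200]) cube([250, 150, 150]);
translate([400, 0, 0]) cube([150, 150, 1700]);
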